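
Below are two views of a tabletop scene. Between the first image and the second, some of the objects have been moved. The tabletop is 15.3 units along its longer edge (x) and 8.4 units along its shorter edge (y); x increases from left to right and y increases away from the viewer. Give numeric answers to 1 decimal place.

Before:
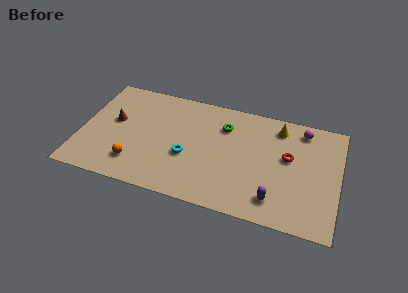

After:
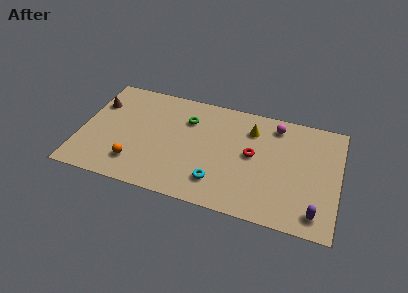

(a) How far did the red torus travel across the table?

2.1

From (12.3, 4.9) to (10.2, 4.5), the red torus covered √(2.1² + 0.4²) ≈ 2.1 units.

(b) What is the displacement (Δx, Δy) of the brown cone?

(-1.1, 1.1)

The brown cone was at about (1.9, 4.8) and moved to about (0.8, 5.9).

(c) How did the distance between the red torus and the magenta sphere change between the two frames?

+0.5

The distance was about 2.4 in the first image and 2.9 in the second, so they moved 0.5 units further apart.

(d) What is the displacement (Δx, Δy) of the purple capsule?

(2.4, -0.3)

The purple capsule was at about (11.7, 1.6) and moved to about (14.1, 1.3).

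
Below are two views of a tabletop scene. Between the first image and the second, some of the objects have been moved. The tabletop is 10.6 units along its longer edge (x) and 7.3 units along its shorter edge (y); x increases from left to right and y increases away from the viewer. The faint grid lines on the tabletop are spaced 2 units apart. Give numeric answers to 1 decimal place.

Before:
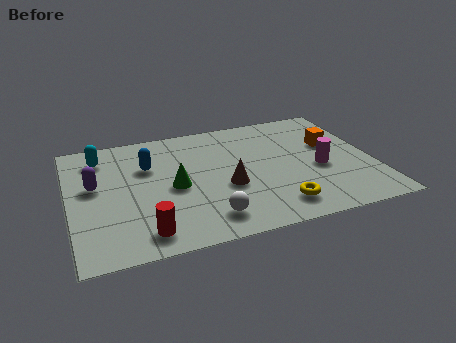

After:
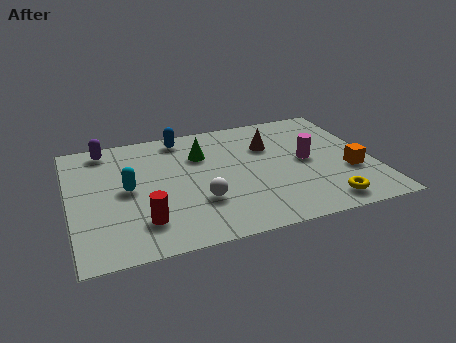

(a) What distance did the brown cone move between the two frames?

2.7

From (5.4, 2.9) to (7.1, 5.0), the brown cone covered √(1.7² + 2.1²) ≈ 2.7 units.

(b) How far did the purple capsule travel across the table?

2.3

The purple capsule was near (0.9, 4.2) before and (1.4, 6.4) after, so it travelled √(0.5² + 2.2²) ≈ 2.3 units.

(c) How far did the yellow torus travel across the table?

1.6

The yellow torus moved from about (7.0, 1.3) to (8.6, 1.0), a distance of √(1.6² + 0.3²) ≈ 1.6.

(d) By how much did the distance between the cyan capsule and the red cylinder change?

-2.9

The distance was about 4.9 in the first image and 2.0 in the second, so they moved 2.9 units closer together.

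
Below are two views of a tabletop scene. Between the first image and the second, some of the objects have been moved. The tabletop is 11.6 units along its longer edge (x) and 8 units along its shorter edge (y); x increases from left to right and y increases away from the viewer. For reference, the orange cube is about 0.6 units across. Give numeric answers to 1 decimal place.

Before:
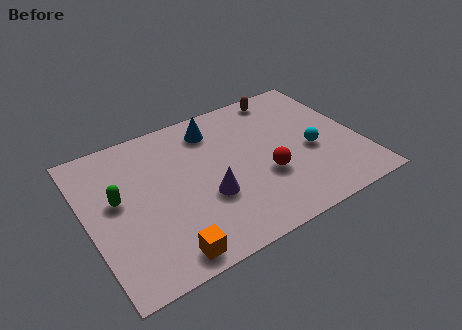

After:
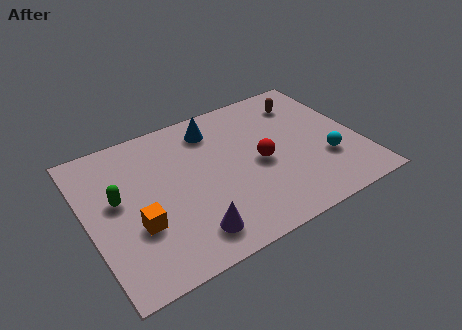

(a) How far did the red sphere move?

0.8

The red sphere moved from about (7.4, 2.9) to (7.3, 3.7), a distance of √(0.1² + 0.8²) ≈ 0.8.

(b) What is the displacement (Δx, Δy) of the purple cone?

(-1.0, -1.5)

The purple cone was at about (4.9, 2.9) and moved to about (3.9, 1.4).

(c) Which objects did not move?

the green capsule and the blue cone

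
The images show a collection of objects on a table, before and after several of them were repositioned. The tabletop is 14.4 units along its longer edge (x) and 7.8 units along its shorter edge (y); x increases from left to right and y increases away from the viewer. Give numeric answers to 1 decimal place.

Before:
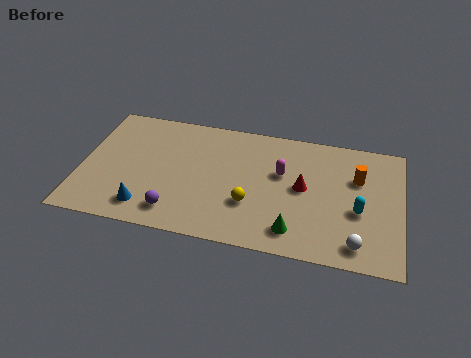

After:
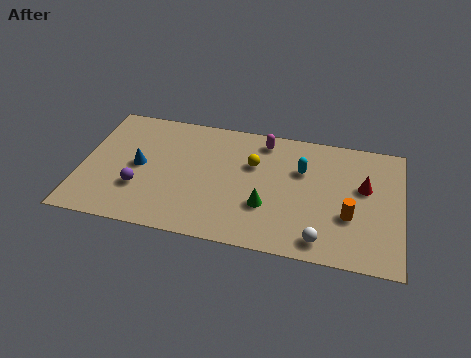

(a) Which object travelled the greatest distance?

the cyan capsule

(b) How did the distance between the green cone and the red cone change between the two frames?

+2.1

They were about 2.7 units apart before and 4.8 after — 2.1 units further apart.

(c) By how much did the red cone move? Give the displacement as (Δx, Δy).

(2.7, 0.6)

The red cone was at about (10.0, 4.1) and moved to about (12.7, 4.7).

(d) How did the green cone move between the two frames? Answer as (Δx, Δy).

(-1.3, 1.2)

From the two frames, the green cone sits at roughly (9.7, 1.4) before and (8.4, 2.6) after.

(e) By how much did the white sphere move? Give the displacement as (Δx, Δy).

(-1.6, -0.1)

The white sphere started near (12.5, 1.2) and ended near (10.9, 1.1).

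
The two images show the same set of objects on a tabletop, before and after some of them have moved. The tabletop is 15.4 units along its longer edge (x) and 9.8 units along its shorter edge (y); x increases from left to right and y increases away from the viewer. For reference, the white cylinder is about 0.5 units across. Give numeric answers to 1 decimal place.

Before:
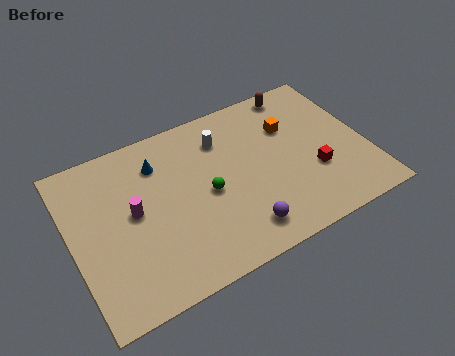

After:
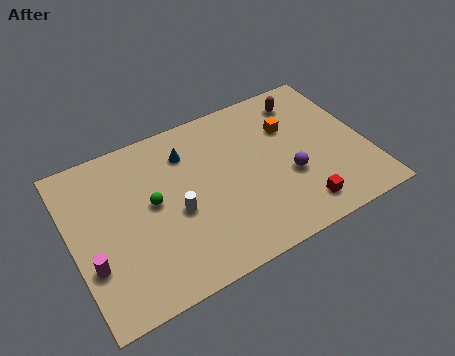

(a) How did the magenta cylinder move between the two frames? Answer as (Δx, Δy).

(-2.4, -2.0)

The magenta cylinder started near (3.2, 5.2) and ended near (0.8, 3.2).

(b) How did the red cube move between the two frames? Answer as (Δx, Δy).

(-1.1, -1.8)

The red cube was at about (12.5, 3.4) and moved to about (11.4, 1.6).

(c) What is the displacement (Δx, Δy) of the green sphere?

(-2.8, 0.7)

From the two frames, the green sphere sits at roughly (7.0, 4.6) before and (4.2, 5.3) after.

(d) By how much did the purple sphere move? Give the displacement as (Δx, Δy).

(2.9, 2.0)

From the two frames, the purple sphere sits at roughly (8.3, 1.7) before and (11.2, 3.7) after.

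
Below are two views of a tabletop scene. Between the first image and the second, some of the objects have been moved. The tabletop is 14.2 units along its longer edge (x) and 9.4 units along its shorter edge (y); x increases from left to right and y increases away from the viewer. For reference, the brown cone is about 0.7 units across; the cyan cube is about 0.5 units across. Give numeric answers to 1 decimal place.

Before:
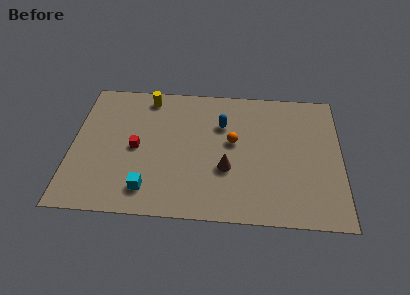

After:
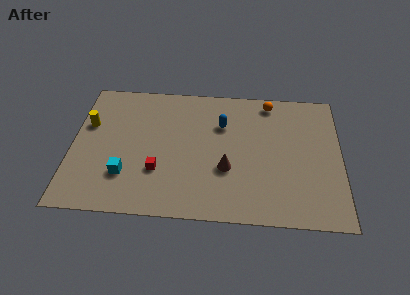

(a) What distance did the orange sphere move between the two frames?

3.6

The orange sphere was near (8.5, 5.3) before and (10.4, 8.3) after, so it travelled √(1.9² + 3.0²) ≈ 3.6 units.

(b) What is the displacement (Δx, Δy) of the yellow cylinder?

(-3.1, -2.2)

From the two frames, the yellow cylinder sits at roughly (3.9, 8.2) before and (0.8, 6.0) after.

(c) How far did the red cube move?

1.9

From (3.4, 4.5) to (4.6, 3.0), the red cube covered √(1.2² + 1.5²) ≈ 1.9 units.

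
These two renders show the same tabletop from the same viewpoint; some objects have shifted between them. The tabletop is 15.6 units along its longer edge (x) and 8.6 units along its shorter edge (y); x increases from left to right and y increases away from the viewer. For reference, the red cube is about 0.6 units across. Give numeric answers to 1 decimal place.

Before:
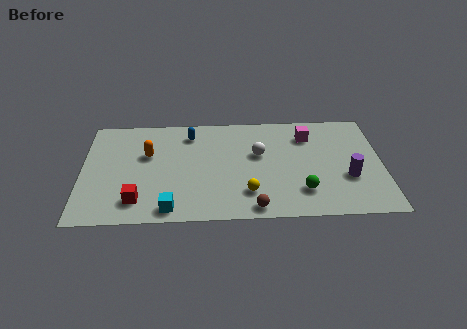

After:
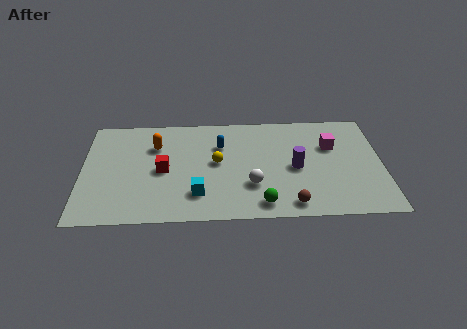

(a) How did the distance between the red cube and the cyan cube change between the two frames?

+0.9

The distance was about 1.8 in the first image and 2.7 in the second, so they moved 0.9 units further apart.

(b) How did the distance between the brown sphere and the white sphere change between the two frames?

-1.7

The distance was about 4.3 in the first image and 2.6 in the second, so they moved 1.7 units closer together.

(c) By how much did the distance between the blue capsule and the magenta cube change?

-0.4

Before: roughly 6.2 units apart; after: 5.8. That's 0.4 units closer together.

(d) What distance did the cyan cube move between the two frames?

1.8

The cyan cube was near (4.6, 1.0) before and (6.0, 2.1) after, so it travelled √(1.4² + 1.1²) ≈ 1.8 units.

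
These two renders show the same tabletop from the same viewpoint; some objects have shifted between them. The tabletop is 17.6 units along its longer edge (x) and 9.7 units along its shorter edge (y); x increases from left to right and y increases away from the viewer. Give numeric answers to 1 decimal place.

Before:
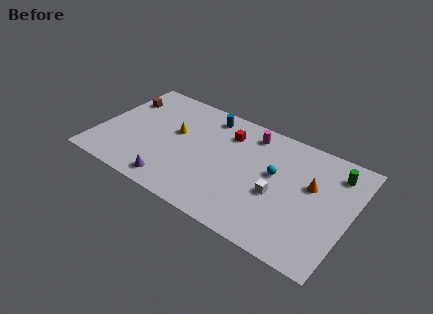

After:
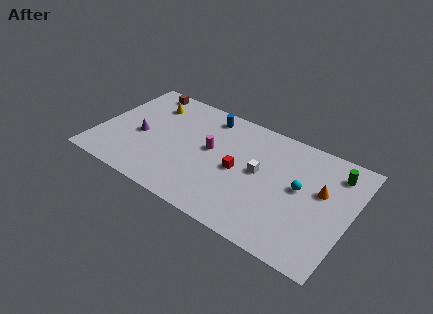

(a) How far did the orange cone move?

0.7

The orange cone moved from about (14.8, 5.9) to (15.5, 5.8), a distance of √(0.7² + 0.1²) ≈ 0.7.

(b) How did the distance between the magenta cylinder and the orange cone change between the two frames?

+2.6

Before: roughly 5.1 units apart; after: 7.7. That's 2.6 units further apart.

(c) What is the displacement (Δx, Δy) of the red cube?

(1.2, -2.8)

The red cube started near (8.7, 7.4) and ended near (9.9, 4.6).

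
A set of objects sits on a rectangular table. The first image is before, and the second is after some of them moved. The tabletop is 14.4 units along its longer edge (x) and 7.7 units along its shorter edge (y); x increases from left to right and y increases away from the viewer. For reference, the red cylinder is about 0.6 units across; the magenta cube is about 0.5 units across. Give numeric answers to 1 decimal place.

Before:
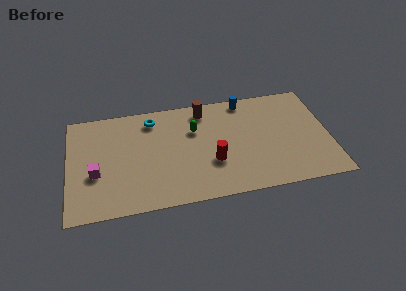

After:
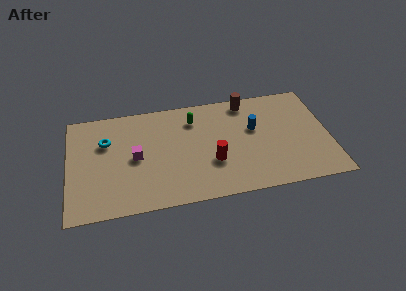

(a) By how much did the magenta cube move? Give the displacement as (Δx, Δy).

(2.2, 0.8)

The magenta cube started near (1.5, 3.0) and ended near (3.7, 3.8).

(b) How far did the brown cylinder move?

2.4

The brown cylinder was near (7.6, 6.6) before and (10.0, 6.8) after, so it travelled √(2.4² + 0.2²) ≈ 2.4 units.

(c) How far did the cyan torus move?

2.9

The cyan torus was near (4.7, 6.4) before and (2.1, 5.2) after, so it travelled √(2.6² + 1.2²) ≈ 2.9 units.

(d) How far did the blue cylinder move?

2.2

The blue cylinder was near (9.9, 6.9) before and (10.3, 4.7) after, so it travelled √(0.4² + 2.2²) ≈ 2.2 units.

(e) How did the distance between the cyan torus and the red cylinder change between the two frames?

+1.4

The distance was about 4.9 in the first image and 6.3 in the second, so they moved 1.4 units further apart.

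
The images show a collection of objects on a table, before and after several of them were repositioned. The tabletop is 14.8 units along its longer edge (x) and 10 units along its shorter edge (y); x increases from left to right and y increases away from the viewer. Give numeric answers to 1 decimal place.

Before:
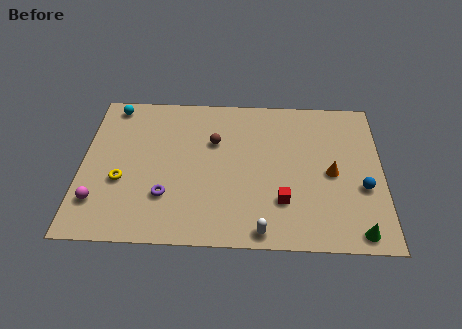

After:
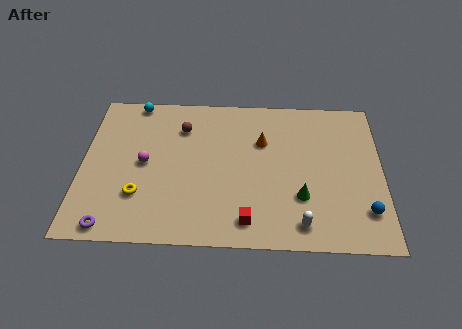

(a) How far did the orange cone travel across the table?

3.9

From (12.3, 4.7) to (8.9, 6.7), the orange cone covered √(3.4² + 2.0²) ≈ 3.9 units.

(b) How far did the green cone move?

3.4

From (13.5, 1.0) to (10.8, 3.1), the green cone covered √(2.7² + 2.1²) ≈ 3.4 units.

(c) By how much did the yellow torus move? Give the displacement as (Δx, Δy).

(0.9, -0.9)

The yellow torus started near (2.0, 3.8) and ended near (2.9, 2.9).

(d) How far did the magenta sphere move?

3.4

The magenta sphere was near (0.9, 2.4) before and (3.1, 5.0) after, so it travelled √(2.2² + 2.6²) ≈ 3.4 units.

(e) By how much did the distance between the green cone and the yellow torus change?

-3.9

The distance was about 11.8 in the first image and 7.9 in the second, so they moved 3.9 units closer together.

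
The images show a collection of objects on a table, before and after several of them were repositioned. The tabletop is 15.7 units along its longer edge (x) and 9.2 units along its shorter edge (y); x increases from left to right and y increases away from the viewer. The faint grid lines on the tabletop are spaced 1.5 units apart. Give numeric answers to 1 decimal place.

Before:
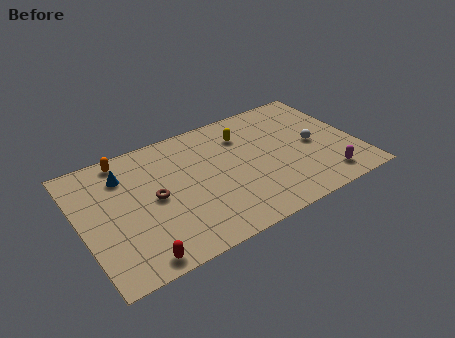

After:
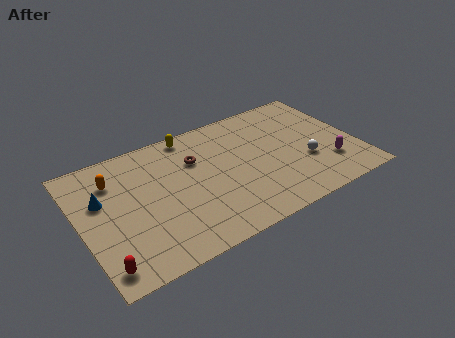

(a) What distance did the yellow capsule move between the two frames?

3.2

The yellow capsule was near (9.6, 6.9) before and (6.7, 8.3) after, so it travelled √(2.9² + 1.4²) ≈ 3.2 units.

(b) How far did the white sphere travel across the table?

1.3

The white sphere was near (13.3, 4.4) before and (12.7, 3.3) after, so it travelled √(0.6² + 1.1²) ≈ 1.3 units.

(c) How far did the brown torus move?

3.1

The brown torus moved from about (4.1, 4.6) to (6.7, 6.3), a distance of √(2.6² + 1.7²) ≈ 3.1.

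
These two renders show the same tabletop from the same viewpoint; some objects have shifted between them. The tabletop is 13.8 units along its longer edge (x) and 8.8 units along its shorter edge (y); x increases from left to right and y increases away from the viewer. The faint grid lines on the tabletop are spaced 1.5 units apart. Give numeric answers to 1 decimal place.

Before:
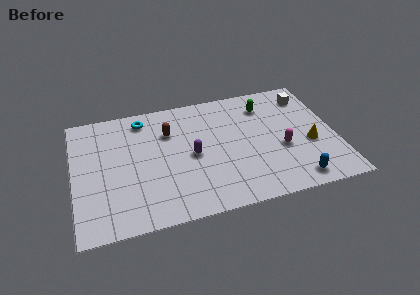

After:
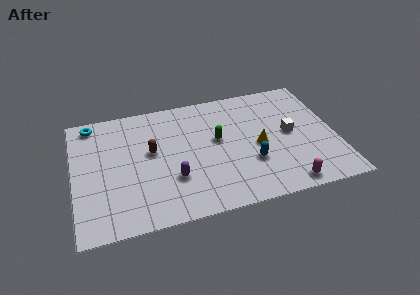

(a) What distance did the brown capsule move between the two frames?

1.6

The brown capsule was near (5.1, 6.2) before and (4.1, 5.0) after, so it travelled √(1.0² + 1.2²) ≈ 1.6 units.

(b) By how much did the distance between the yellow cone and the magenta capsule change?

+1.8

They were about 1.5 units apart before and 3.3 after — 1.8 units further apart.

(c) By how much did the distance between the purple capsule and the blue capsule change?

-2.0

Before: roughly 6.1 units apart; after: 4.1. That's 2.0 units closer together.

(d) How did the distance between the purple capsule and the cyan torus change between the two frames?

+2.3

They were about 4.1 units apart before and 6.4 after — 2.3 units further apart.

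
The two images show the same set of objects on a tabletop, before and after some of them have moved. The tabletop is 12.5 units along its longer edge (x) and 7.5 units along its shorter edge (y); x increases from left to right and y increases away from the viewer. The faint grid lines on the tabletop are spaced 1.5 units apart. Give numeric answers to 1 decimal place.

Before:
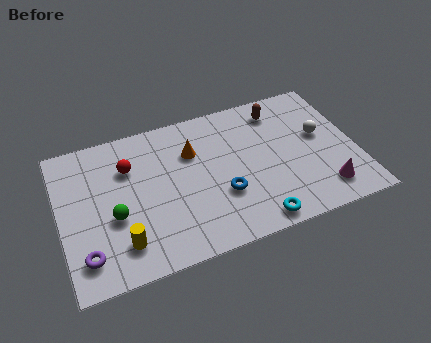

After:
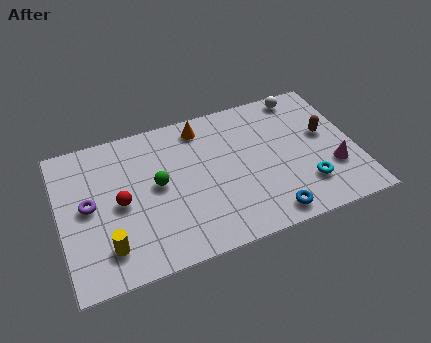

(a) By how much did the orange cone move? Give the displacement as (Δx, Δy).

(0.5, 1.2)

The orange cone was at about (5.7, 5.2) and moved to about (6.2, 6.4).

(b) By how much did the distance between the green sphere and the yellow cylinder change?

+1.9

They were about 1.4 units apart before and 3.3 after — 1.9 units further apart.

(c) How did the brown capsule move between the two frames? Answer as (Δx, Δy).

(1.8, -1.9)

The brown capsule started near (9.5, 6.2) and ended near (11.3, 4.3).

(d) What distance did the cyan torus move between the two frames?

2.5

The cyan torus moved from about (7.9, 0.8) to (10.2, 1.9), a distance of √(2.3² + 1.1²) ≈ 2.5.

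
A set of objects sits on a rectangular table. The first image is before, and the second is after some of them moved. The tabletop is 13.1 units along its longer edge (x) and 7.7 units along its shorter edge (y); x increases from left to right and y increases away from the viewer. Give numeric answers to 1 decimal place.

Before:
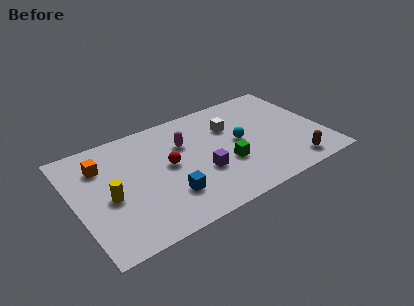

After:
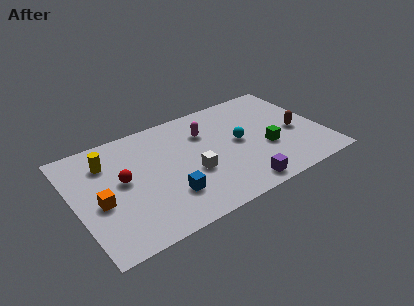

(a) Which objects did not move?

the cyan sphere and the blue cube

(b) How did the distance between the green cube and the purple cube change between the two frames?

+1.4

The distance was about 1.3 in the first image and 2.7 in the second, so they moved 1.4 units further apart.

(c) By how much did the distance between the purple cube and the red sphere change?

+4.5

Before: roughly 2.1 units apart; after: 6.6. That's 4.5 units further apart.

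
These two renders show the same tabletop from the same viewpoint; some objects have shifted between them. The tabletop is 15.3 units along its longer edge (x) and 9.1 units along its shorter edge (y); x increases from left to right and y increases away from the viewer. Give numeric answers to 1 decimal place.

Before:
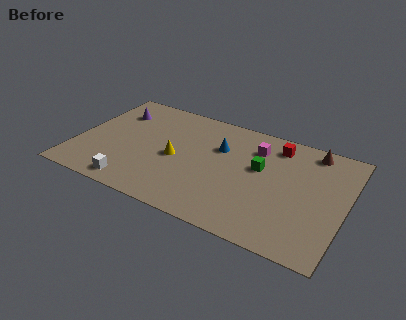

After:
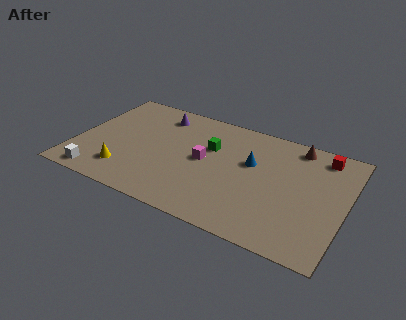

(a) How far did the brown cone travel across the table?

0.9

The brown cone moved from about (13.1, 8.0) to (12.2, 8.0), a distance of √(0.9² + 0.0²) ≈ 0.9.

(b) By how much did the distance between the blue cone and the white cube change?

+2.8

Before: roughly 6.6 units apart; after: 9.4. That's 2.8 units further apart.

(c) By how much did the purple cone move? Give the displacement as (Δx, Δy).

(2.5, 0.7)

The purple cone started near (1.8, 6.8) and ended near (4.3, 7.5).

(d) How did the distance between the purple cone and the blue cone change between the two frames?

-0.3

Before: roughly 6.2 units apart; after: 5.9. That's 0.3 units closer together.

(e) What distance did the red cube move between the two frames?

2.6

The red cube was near (11.1, 7.6) before and (13.7, 7.8) after, so it travelled √(2.6² + 0.2²) ≈ 2.6 units.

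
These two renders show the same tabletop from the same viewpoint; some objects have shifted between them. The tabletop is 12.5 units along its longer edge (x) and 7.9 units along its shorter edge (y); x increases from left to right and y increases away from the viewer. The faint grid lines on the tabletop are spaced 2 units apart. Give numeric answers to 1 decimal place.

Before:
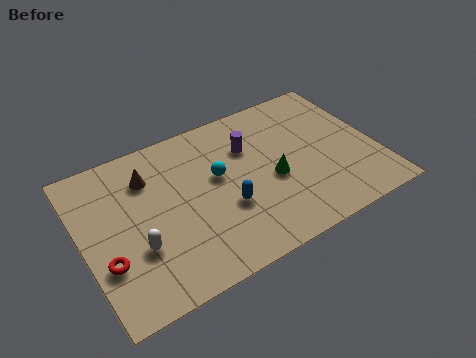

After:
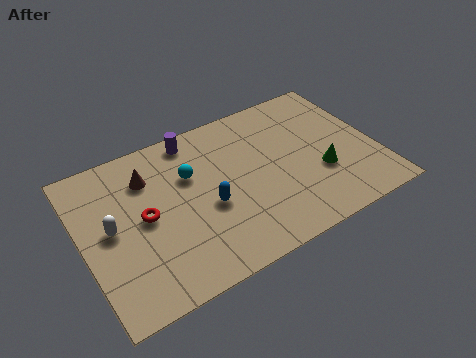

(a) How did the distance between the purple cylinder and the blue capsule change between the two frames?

+0.7

Before: roughly 3.0 units apart; after: 3.7. That's 0.7 units further apart.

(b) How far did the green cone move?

2.1

The green cone moved from about (8.0, 3.4) to (10.0, 2.8), a distance of √(2.0² + 0.6²) ≈ 2.1.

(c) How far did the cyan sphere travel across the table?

1.3

The cyan sphere was near (5.8, 4.6) before and (4.7, 5.2) after, so it travelled √(1.1² + 0.6²) ≈ 1.3 units.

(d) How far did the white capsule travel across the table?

1.7

From (2.1, 2.7) to (1.2, 4.1), the white capsule covered √(0.9² + 1.4²) ≈ 1.7 units.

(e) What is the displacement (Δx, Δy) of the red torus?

(1.8, 1.4)

From the two frames, the red torus sits at roughly (0.8, 2.6) before and (2.6, 4.0) after.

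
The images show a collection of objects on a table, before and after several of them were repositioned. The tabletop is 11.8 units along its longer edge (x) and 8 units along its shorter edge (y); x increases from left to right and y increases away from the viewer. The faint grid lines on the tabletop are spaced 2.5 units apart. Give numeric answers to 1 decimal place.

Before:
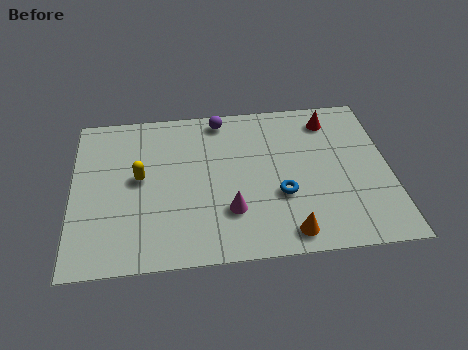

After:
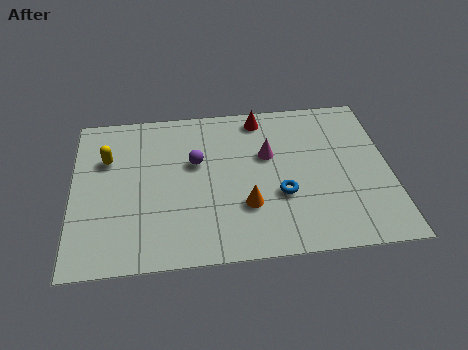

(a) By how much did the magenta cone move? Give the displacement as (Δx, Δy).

(1.5, 2.7)

The magenta cone was at about (5.8, 2.3) and moved to about (7.3, 5.0).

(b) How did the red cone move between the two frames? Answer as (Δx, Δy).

(-2.6, 0.4)

From the two frames, the red cone sits at roughly (9.7, 6.6) before and (7.1, 7.0) after.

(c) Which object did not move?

the blue torus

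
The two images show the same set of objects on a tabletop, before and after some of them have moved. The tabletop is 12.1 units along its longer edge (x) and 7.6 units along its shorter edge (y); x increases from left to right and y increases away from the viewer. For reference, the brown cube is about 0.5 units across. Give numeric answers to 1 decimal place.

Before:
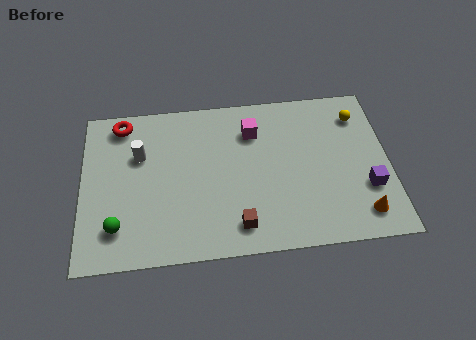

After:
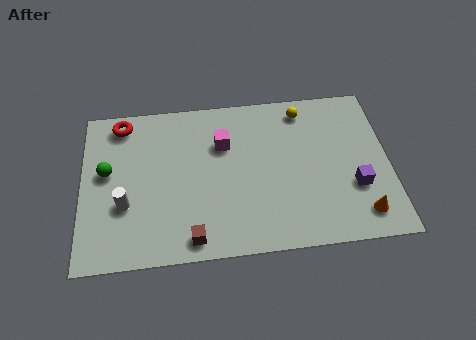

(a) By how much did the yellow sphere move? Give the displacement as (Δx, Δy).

(-2.2, 0.5)

The yellow sphere was at about (11.0, 6.0) and moved to about (8.8, 6.5).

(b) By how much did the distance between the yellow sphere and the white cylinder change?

-0.7

Before: roughly 8.8 units apart; after: 8.1. That's 0.7 units closer together.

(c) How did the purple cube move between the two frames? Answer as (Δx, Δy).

(-0.5, 0.1)

The purple cube started near (11.2, 2.5) and ended near (10.7, 2.6).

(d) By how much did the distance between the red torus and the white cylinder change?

+2.2

The distance was about 1.7 in the first image and 3.9 in the second, so they moved 2.2 units further apart.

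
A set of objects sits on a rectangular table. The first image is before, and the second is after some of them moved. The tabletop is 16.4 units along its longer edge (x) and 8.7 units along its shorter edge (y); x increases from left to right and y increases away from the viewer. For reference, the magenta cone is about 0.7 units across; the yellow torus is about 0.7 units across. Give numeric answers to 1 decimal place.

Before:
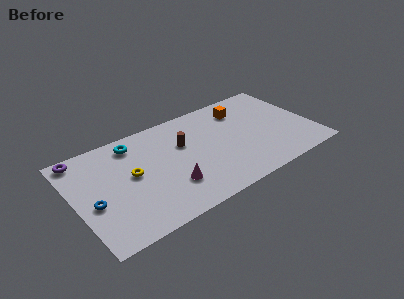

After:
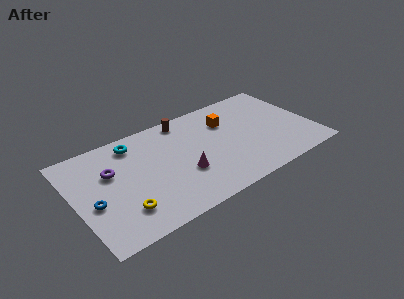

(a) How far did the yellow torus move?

2.8

The yellow torus was near (3.9, 4.7) before and (2.9, 2.1) after, so it travelled √(1.0² + 2.6²) ≈ 2.8 units.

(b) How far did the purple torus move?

2.8

From (0.9, 7.8) to (2.6, 5.6), the purple torus covered √(1.7² + 2.2²) ≈ 2.8 units.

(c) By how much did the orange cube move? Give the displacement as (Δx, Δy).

(-1.2, -0.6)

The orange cube started near (12.0, 6.8) and ended near (10.8, 6.2).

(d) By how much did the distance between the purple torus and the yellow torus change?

-0.8

The distance was about 4.3 in the first image and 3.5 in the second, so they moved 0.8 units closer together.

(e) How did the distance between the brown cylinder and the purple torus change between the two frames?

-1.3

They were about 7.1 units apart before and 5.8 after — 1.3 units closer together.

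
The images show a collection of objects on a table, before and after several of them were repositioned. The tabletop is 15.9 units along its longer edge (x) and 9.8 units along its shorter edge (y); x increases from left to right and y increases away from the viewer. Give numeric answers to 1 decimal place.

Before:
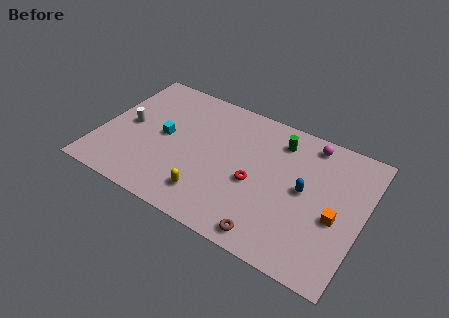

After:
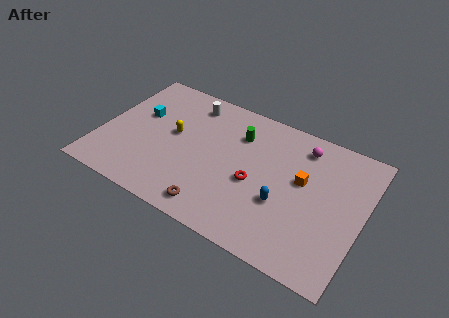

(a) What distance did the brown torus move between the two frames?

3.4

The brown torus moved from about (10.9, 1.1) to (7.5, 1.3), a distance of √(3.4² + 0.2²) ≈ 3.4.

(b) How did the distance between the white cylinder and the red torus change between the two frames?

-1.8

Before: roughly 7.9 units apart; after: 6.1. That's 1.8 units closer together.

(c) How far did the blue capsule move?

1.9

The blue capsule moved from about (12.4, 5.1) to (11.3, 3.6), a distance of √(1.1² + 1.5²) ≈ 1.9.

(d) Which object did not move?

the red torus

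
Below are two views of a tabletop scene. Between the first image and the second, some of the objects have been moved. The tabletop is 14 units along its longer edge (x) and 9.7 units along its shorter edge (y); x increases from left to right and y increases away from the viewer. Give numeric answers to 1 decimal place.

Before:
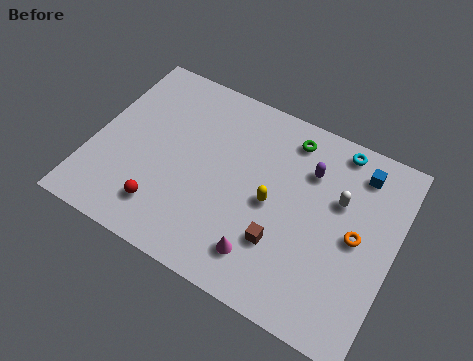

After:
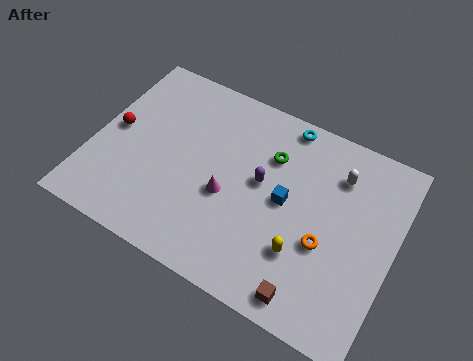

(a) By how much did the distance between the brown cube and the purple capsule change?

+1.0

They were about 4.2 units apart before and 5.2 after — 1.0 units further apart.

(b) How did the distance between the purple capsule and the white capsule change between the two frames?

+2.2

They were about 1.7 units apart before and 3.9 after — 2.2 units further apart.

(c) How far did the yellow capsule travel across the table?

2.4

The yellow capsule moved from about (8.4, 4.6) to (10.1, 2.9), a distance of √(1.7² + 1.7²) ≈ 2.4.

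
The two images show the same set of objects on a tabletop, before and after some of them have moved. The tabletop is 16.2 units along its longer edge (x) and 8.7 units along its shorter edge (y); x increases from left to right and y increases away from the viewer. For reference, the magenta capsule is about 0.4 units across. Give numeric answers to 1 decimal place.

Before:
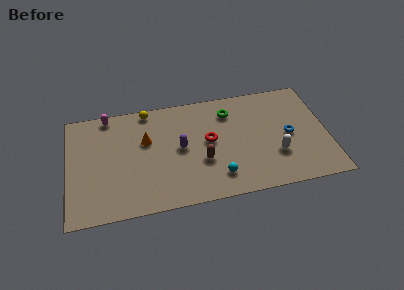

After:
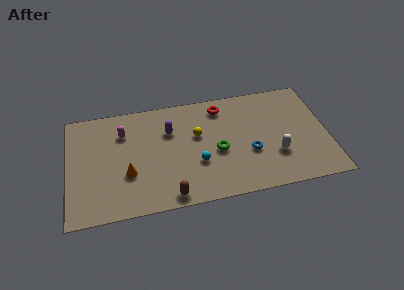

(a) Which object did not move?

the white capsule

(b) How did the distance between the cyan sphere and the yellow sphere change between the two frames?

-5.1

They were about 7.3 units apart before and 2.2 after — 5.1 units closer together.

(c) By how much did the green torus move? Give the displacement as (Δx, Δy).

(-0.9, -3.0)

The green torus started near (10.2, 6.8) and ended near (9.3, 3.8).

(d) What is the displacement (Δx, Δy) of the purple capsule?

(-0.6, 1.5)

From the two frames, the purple capsule sits at roughly (7.0, 4.5) before and (6.4, 6.0) after.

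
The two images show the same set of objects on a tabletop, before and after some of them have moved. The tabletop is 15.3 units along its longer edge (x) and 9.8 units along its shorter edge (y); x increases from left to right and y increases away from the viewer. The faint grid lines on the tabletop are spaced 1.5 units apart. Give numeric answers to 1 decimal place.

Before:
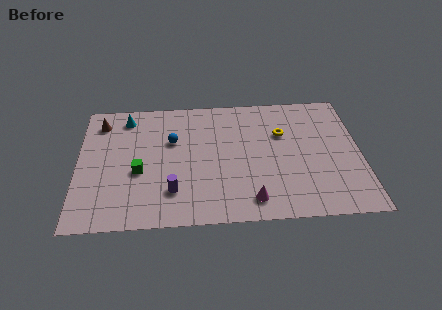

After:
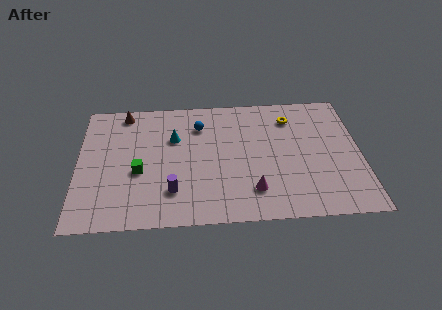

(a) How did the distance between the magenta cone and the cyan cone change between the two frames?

-3.5

Before: roughly 9.5 units apart; after: 6.0. That's 3.5 units closer together.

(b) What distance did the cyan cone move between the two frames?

3.2

From (2.6, 8.3) to (5.2, 6.5), the cyan cone covered √(2.6² + 1.8²) ≈ 3.2 units.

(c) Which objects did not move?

the green cube and the purple cylinder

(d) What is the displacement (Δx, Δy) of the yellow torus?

(0.5, 1.2)

From the two frames, the yellow torus sits at roughly (11.1, 6.5) before and (11.6, 7.7) after.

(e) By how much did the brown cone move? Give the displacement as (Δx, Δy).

(1.3, 0.7)

The brown cone was at about (1.2, 8.0) and moved to about (2.5, 8.7).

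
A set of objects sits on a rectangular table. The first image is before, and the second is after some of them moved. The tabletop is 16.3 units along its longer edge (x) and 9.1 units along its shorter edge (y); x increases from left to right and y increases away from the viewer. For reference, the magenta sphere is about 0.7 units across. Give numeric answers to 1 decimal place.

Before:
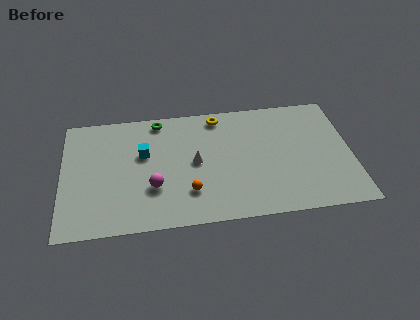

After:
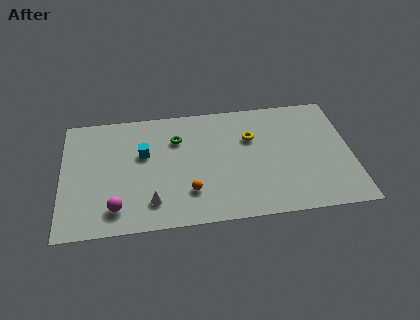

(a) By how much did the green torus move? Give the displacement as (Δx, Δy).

(1.0, -1.6)

The green torus started near (5.5, 8.1) and ended near (6.5, 6.5).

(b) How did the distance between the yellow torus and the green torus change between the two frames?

+0.8

Before: roughly 3.4 units apart; after: 4.2. That's 0.8 units further apart.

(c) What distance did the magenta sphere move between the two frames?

2.5

From (5.1, 3.0) to (3.0, 1.7), the magenta sphere covered √(2.1² + 1.3²) ≈ 2.5 units.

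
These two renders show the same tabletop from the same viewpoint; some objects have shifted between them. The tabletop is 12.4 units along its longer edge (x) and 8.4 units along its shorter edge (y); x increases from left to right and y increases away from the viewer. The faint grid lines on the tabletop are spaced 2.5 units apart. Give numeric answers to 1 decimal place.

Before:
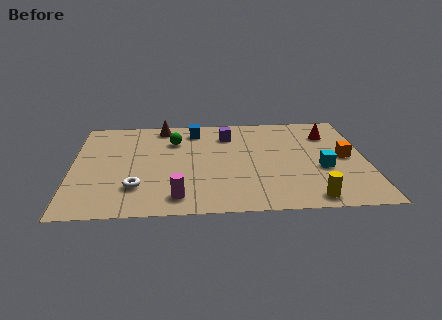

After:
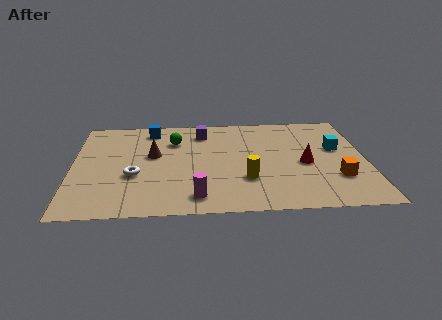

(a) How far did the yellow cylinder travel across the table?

3.1

The yellow cylinder moved from about (9.9, 0.9) to (7.3, 2.6), a distance of √(2.6² + 1.7²) ≈ 3.1.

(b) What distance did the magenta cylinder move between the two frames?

0.8

From (4.4, 1.3) to (5.2, 1.3), the magenta cylinder covered √(0.8² + 0.0²) ≈ 0.8 units.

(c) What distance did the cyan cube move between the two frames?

1.8

The cyan cube was near (10.5, 3.3) before and (11.2, 5.0) after, so it travelled √(0.7² + 1.7²) ≈ 1.8 units.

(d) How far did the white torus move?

1.0

From (2.7, 2.2) to (2.6, 3.2), the white torus covered √(0.1² + 1.0²) ≈ 1.0 units.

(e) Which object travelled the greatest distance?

the yellow cylinder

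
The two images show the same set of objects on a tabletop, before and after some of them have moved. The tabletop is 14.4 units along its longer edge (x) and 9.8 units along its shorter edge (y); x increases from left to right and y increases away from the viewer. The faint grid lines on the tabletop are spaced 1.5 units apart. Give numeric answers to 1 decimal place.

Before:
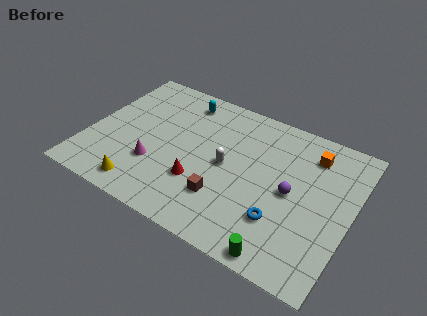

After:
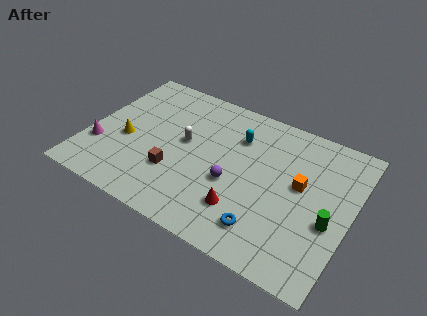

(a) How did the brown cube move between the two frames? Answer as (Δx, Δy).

(-2.8, 0.4)

From the two frames, the brown cube sits at roughly (7.8, 2.7) before and (5.0, 3.1) after.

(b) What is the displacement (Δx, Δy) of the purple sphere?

(-3.1, -0.9)

The purple sphere was at about (11.2, 4.8) and moved to about (8.1, 3.9).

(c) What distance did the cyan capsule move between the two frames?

3.5

The cyan capsule moved from about (4.6, 8.3) to (7.9, 7.1), a distance of √(3.3² + 1.2²) ≈ 3.5.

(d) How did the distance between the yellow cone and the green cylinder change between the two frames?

+3.5

The distance was about 7.8 in the first image and 11.3 in the second, so they moved 3.5 units further apart.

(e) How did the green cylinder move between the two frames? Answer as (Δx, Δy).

(2.1, 3.1)

The green cylinder was at about (11.3, 0.8) and moved to about (13.4, 3.9).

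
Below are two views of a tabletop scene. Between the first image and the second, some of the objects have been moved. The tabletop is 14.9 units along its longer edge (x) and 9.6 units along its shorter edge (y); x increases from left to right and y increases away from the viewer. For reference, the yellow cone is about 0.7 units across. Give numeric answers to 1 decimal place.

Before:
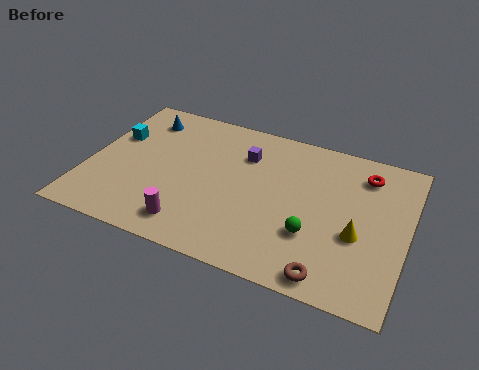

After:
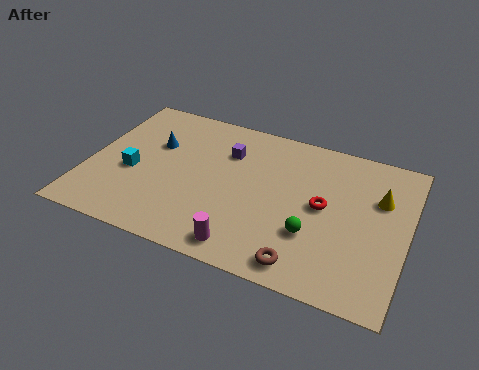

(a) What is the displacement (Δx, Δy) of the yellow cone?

(0.8, 2.6)

The yellow cone was at about (12.7, 3.8) and moved to about (13.5, 6.4).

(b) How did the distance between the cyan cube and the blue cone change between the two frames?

+0.3

The distance was about 2.0 in the first image and 2.3 in the second, so they moved 0.3 units further apart.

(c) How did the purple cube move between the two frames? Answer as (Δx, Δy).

(-0.8, -0.1)

The purple cube was at about (7.1, 7.0) and moved to about (6.3, 6.9).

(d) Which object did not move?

the green sphere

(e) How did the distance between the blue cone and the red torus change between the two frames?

-2.4

They were about 10.6 units apart before and 8.2 after — 2.4 units closer together.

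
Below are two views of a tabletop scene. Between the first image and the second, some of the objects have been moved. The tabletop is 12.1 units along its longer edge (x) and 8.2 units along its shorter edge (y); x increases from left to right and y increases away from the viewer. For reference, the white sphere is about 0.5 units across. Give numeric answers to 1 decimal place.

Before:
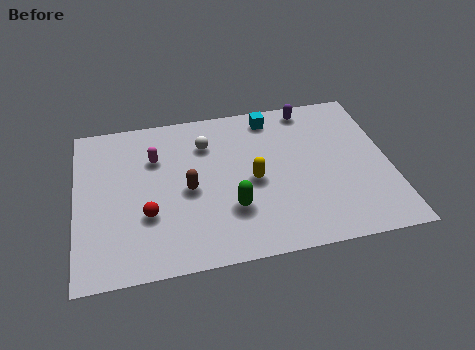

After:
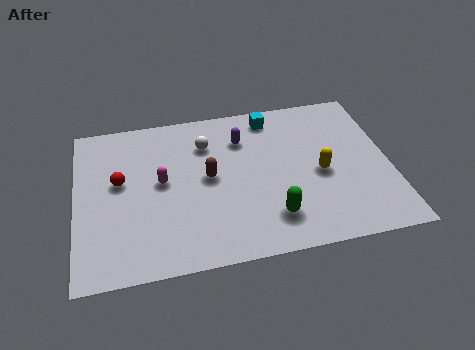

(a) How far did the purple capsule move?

3.0

The purple capsule moved from about (9.2, 7.3) to (6.5, 6.1), a distance of √(2.7² + 1.2²) ≈ 3.0.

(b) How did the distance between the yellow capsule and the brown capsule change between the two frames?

+1.8

Before: roughly 2.5 units apart; after: 4.3. That's 1.8 units further apart.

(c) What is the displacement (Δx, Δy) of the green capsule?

(1.5, -0.7)

The green capsule was at about (5.9, 2.5) and moved to about (7.4, 1.8).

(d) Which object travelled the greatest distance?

the purple capsule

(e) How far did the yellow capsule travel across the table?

2.6

The yellow capsule was near (6.8, 3.8) before and (9.4, 3.7) after, so it travelled √(2.6² + 0.1²) ≈ 2.6 units.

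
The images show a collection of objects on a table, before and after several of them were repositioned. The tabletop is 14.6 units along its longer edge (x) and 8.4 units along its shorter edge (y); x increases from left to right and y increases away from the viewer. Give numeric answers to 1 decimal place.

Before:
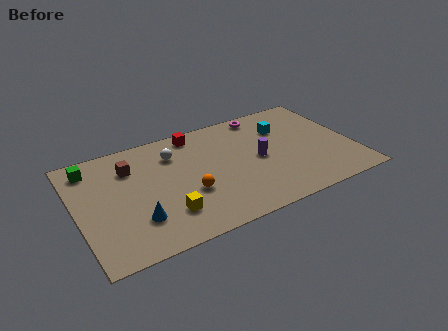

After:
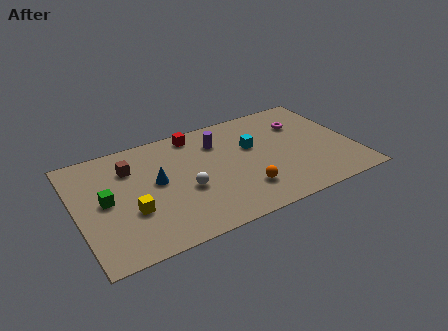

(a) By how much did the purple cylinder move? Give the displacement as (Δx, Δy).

(-1.9, 2.2)

The purple cylinder was at about (9.6, 4.1) and moved to about (7.7, 6.3).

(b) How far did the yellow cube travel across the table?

1.9

From (4.4, 2.1) to (2.7, 3.0), the yellow cube covered √(1.7² + 0.9²) ≈ 1.9 units.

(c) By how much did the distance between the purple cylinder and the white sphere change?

-1.2

Before: roughly 4.8 units apart; after: 3.6. That's 1.2 units closer together.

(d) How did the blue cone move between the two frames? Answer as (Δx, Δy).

(1.3, 2.3)

From the two frames, the blue cone sits at roughly (2.9, 2.3) before and (4.2, 4.6) after.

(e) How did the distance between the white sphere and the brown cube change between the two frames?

+1.5

The distance was about 2.3 in the first image and 3.8 in the second, so they moved 1.5 units further apart.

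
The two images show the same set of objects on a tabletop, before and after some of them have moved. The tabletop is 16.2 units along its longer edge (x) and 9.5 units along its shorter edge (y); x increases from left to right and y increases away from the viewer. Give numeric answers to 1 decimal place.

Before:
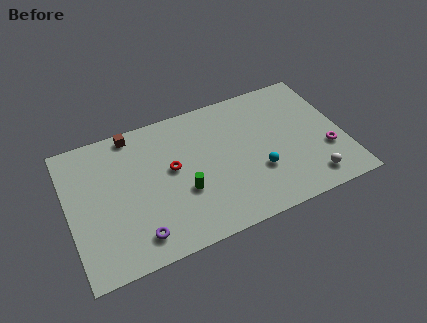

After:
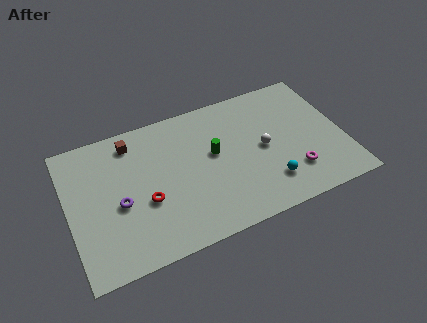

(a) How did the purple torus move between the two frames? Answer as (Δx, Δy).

(-0.8, 2.5)

The purple torus was at about (3.7, 1.6) and moved to about (2.9, 4.1).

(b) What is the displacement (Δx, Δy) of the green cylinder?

(2.0, 1.9)

From the two frames, the green cylinder sits at roughly (6.6, 3.5) before and (8.6, 5.4) after.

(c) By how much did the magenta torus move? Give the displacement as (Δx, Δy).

(-2.1, -0.8)

From the two frames, the magenta torus sits at roughly (15.1, 3.2) before and (13.0, 2.4) after.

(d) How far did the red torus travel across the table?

2.3

The red torus moved from about (6.1, 5.3) to (4.4, 3.7), a distance of √(1.7² + 1.6²) ≈ 2.3.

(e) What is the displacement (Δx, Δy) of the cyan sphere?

(0.5, -1.0)

From the two frames, the cyan sphere sits at roughly (11.0, 3.2) before and (11.5, 2.2) after.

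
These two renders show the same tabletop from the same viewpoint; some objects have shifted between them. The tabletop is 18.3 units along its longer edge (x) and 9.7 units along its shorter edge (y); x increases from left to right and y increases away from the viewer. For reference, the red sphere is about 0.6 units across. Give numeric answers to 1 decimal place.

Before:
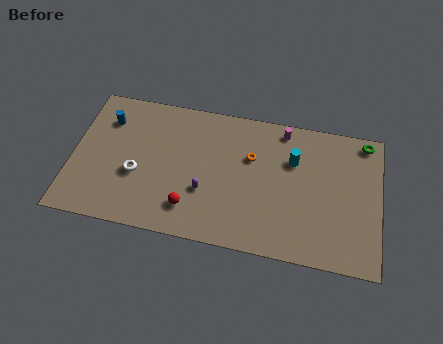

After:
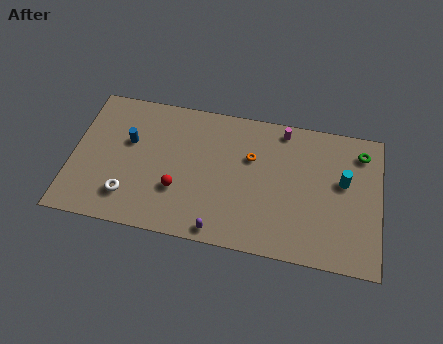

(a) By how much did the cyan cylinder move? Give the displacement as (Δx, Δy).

(3.0, -0.9)

From the two frames, the cyan cylinder sits at roughly (13.1, 6.6) before and (16.1, 5.7) after.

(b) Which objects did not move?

the orange torus and the magenta cylinder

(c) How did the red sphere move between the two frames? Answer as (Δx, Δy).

(-0.8, 1.1)

The red sphere started near (7.2, 2.1) and ended near (6.4, 3.2).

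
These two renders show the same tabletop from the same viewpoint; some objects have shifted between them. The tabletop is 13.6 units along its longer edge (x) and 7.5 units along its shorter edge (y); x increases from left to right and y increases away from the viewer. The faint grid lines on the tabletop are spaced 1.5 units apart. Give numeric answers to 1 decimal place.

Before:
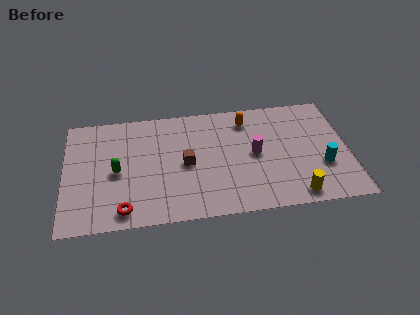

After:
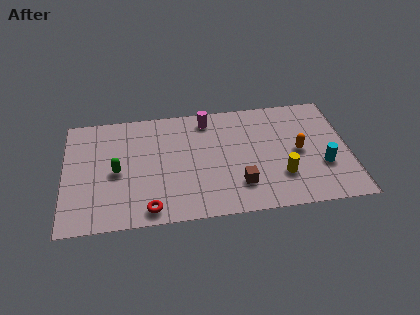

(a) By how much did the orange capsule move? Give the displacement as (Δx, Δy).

(2.4, -2.4)

The orange capsule started near (8.8, 6.1) and ended near (11.2, 3.7).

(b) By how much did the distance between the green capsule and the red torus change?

+0.5

They were about 2.5 units apart before and 3.0 after — 0.5 units further apart.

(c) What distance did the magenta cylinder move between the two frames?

3.4

The magenta cylinder was near (9.1, 3.8) before and (6.9, 6.4) after, so it travelled √(2.2² + 2.6²) ≈ 3.4 units.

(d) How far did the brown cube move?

3.0

The brown cube was near (5.8, 3.6) before and (8.3, 1.9) after, so it travelled √(2.5² + 1.7²) ≈ 3.0 units.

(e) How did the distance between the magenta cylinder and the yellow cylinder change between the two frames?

+2.0

They were about 3.4 units apart before and 5.4 after — 2.0 units further apart.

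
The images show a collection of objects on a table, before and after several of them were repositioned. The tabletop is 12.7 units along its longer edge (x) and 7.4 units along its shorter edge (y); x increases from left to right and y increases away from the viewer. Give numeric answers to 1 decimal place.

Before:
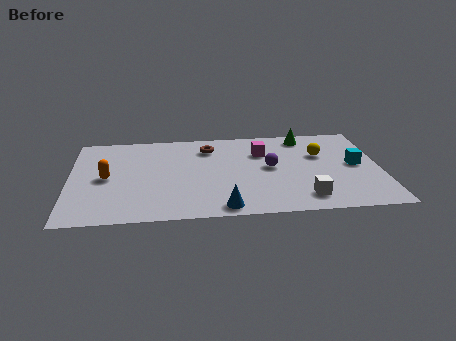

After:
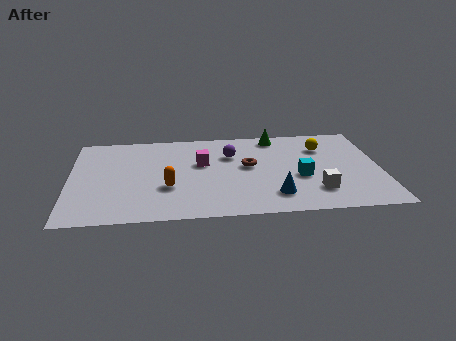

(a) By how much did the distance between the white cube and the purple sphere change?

+1.8

The distance was about 2.9 in the first image and 4.7 in the second, so they moved 1.8 units further apart.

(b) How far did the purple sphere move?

2.0

From (8.2, 3.9) to (6.6, 5.1), the purple sphere covered √(1.6² + 1.2²) ≈ 2.0 units.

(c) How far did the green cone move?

1.2

From (9.7, 6.4) to (8.5, 6.5), the green cone covered √(1.2² + 0.1²) ≈ 1.2 units.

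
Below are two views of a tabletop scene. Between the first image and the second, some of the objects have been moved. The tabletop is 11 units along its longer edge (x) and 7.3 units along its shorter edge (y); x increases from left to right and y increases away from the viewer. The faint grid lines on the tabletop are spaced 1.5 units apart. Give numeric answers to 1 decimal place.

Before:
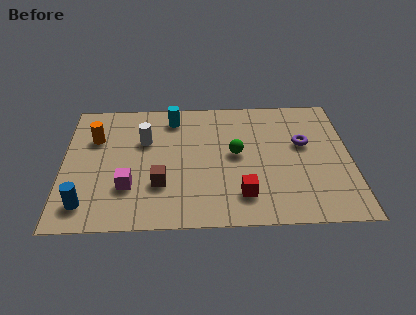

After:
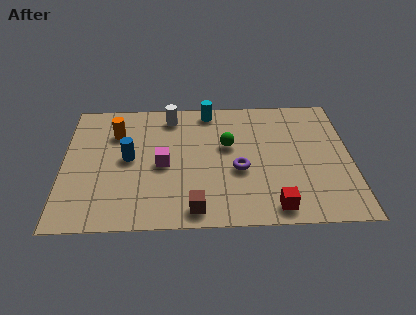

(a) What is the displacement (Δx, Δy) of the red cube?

(1.2, -0.7)

From the two frames, the red cube sits at roughly (6.8, 1.6) before and (8.0, 0.9) after.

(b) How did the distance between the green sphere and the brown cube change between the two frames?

+0.4

Before: roughly 3.3 units apart; after: 3.7. That's 0.4 units further apart.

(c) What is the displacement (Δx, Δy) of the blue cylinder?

(1.6, 2.5)

The blue cylinder was at about (0.9, 1.3) and moved to about (2.5, 3.8).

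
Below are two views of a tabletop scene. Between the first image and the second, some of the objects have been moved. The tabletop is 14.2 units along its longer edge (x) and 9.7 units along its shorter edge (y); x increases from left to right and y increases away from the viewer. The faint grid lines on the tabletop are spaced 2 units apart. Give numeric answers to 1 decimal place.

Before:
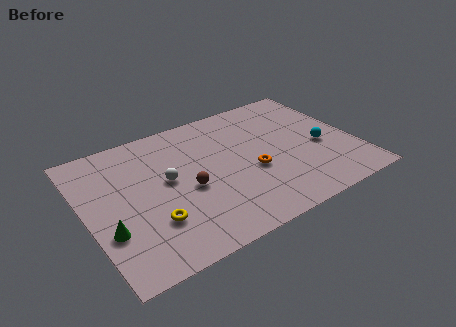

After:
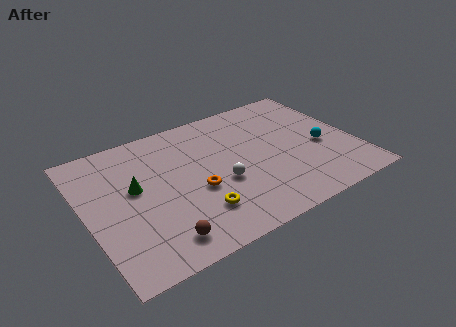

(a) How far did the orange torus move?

3.0

From (8.6, 3.9) to (5.6, 3.9), the orange torus covered √(3.0² + 0.0²) ≈ 3.0 units.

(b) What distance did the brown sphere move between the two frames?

3.3

From (5.2, 4.2) to (3.3, 1.5), the brown sphere covered √(1.9² + 2.7²) ≈ 3.3 units.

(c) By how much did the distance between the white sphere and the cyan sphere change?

-2.7

They were about 8.2 units apart before and 5.5 after — 2.7 units closer together.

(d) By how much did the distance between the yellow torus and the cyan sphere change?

-2.2

The distance was about 9.4 in the first image and 7.2 in the second, so they moved 2.2 units closer together.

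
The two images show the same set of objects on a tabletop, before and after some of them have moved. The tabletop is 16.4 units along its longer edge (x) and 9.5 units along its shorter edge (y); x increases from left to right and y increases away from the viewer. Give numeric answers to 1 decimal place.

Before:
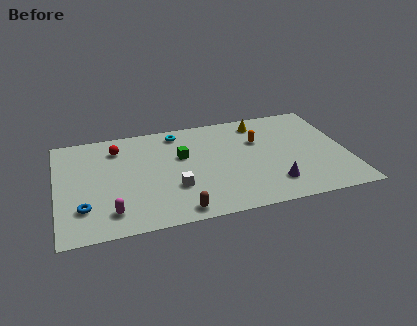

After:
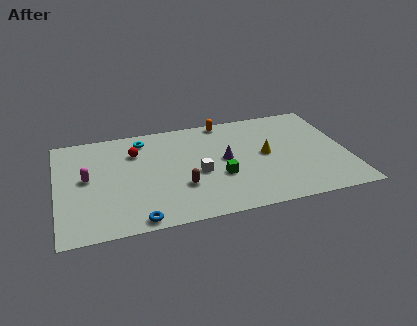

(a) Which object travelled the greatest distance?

the purple cone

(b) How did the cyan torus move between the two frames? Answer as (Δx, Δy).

(-2.0, -0.2)

The cyan torus started near (7.0, 8.2) and ended near (5.0, 8.0).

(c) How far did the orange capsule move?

3.0

The orange capsule was near (11.5, 6.3) before and (9.7, 8.7) after, so it travelled √(1.8² + 2.4²) ≈ 3.0 units.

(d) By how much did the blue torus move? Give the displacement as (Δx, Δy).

(2.9, -1.7)

From the two frames, the blue torus sits at roughly (1.4, 2.5) before and (4.3, 0.8) after.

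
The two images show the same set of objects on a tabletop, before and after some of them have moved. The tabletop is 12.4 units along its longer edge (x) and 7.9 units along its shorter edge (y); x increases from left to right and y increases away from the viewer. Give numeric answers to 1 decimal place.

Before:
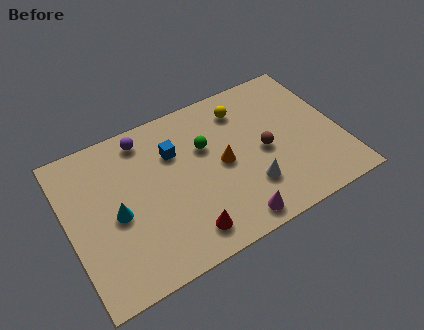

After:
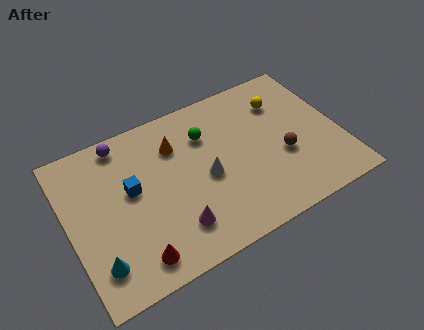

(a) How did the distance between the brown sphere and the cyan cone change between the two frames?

+2.0

They were about 6.8 units apart before and 8.8 after — 2.0 units further apart.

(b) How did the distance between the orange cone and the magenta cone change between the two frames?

+1.0

The distance was about 3.0 in the first image and 4.0 in the second, so they moved 1.0 units further apart.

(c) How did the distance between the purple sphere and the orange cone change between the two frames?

-1.7

Before: roughly 4.3 units apart; after: 2.6. That's 1.7 units closer together.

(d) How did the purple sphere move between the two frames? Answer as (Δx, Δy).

(-1.0, 0.2)

The purple sphere was at about (3.8, 6.8) and moved to about (2.8, 7.0).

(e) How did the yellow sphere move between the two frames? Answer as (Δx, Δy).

(1.8, -0.4)

The yellow sphere started near (8.3, 6.3) and ended near (10.1, 5.9).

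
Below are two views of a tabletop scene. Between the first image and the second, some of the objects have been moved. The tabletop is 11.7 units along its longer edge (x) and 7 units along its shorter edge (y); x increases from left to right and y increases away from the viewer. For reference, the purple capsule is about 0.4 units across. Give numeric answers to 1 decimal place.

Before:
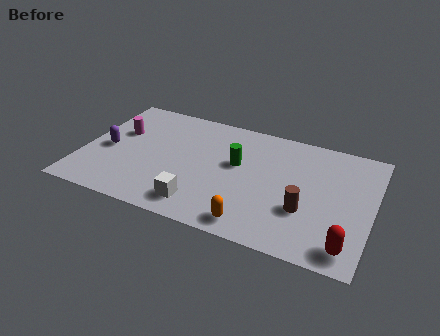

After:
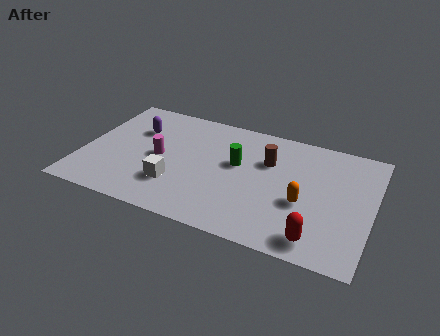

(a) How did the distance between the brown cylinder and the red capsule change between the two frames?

+2.1

Before: roughly 2.3 units apart; after: 4.4. That's 2.1 units further apart.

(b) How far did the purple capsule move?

1.9

From (1.0, 3.2) to (2.0, 4.8), the purple capsule covered √(1.0² + 1.6²) ≈ 1.9 units.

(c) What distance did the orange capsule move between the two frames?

2.6

The orange capsule was near (7.2, 0.9) before and (9.0, 2.8) after, so it travelled √(1.8² + 1.9²) ≈ 2.6 units.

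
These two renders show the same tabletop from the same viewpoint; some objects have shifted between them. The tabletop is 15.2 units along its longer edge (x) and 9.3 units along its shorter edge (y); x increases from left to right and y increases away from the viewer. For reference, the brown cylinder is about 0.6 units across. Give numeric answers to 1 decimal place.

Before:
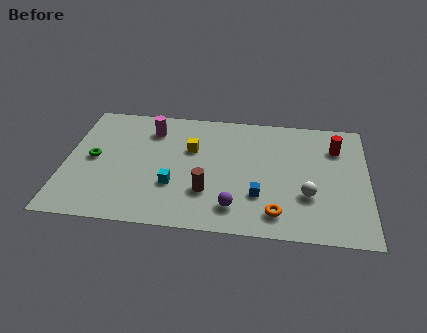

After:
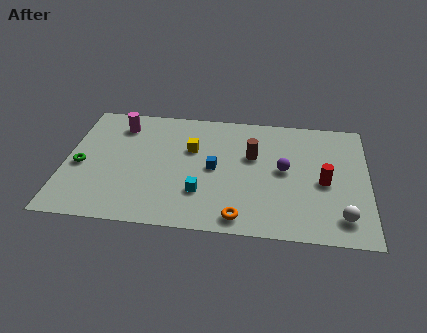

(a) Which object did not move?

the yellow cube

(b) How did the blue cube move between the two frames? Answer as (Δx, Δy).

(-2.3, 1.8)

From the two frames, the blue cube sits at roughly (9.8, 2.8) before and (7.5, 4.6) after.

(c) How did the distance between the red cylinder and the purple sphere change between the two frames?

-5.0

The distance was about 7.1 in the first image and 2.1 in the second, so they moved 5.0 units closer together.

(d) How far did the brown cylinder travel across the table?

3.7

The brown cylinder moved from about (7.2, 2.8) to (9.4, 5.8), a distance of √(2.2² + 3.0²) ≈ 3.7.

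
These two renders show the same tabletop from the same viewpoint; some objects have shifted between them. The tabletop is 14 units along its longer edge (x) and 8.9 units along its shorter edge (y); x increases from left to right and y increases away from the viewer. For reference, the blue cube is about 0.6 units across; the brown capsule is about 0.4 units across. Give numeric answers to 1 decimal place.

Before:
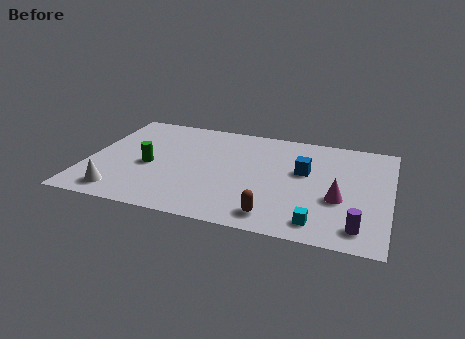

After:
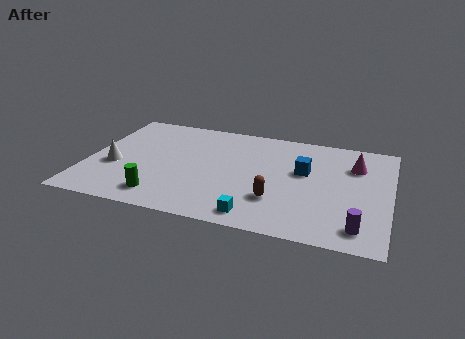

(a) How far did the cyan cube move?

2.8

The cyan cube was near (10.9, 1.3) before and (8.1, 1.1) after, so it travelled √(2.8² + 0.2²) ≈ 2.8 units.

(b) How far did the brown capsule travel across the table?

1.3

The brown capsule moved from about (8.9, 1.3) to (8.9, 2.6), a distance of √(0.0² + 1.3²) ≈ 1.3.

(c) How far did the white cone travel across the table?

2.3

From (1.8, 1.3) to (1.3, 3.5), the white cone covered √(0.5² + 2.2²) ≈ 2.3 units.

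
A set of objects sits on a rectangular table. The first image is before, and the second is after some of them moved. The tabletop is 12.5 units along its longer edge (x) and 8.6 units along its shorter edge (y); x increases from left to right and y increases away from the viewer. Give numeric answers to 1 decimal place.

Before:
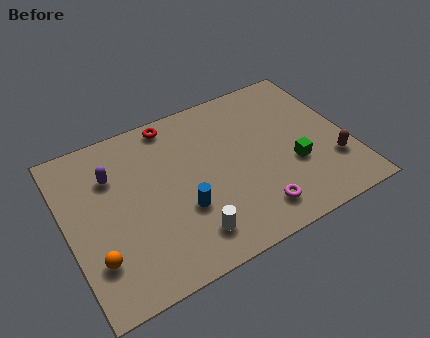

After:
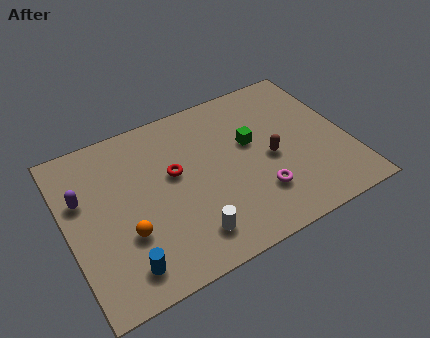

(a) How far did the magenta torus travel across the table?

0.9

From (7.9, 1.5) to (8.2, 2.3), the magenta torus covered √(0.3² + 0.8²) ≈ 0.9 units.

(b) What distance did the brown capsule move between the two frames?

3.0

The brown capsule moved from about (11.6, 2.5) to (9.0, 3.9), a distance of √(2.6² + 1.4²) ≈ 3.0.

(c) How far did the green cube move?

2.6

The green cube moved from about (9.9, 3.1) to (8.3, 5.1), a distance of √(1.6² + 2.0²) ≈ 2.6.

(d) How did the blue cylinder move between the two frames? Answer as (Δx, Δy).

(-2.8, -1.6)

From the two frames, the blue cylinder sits at roughly (4.9, 3.0) before and (2.1, 1.4) after.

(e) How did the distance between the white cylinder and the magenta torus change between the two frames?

+0.4

They were about 2.9 units apart before and 3.3 after — 0.4 units further apart.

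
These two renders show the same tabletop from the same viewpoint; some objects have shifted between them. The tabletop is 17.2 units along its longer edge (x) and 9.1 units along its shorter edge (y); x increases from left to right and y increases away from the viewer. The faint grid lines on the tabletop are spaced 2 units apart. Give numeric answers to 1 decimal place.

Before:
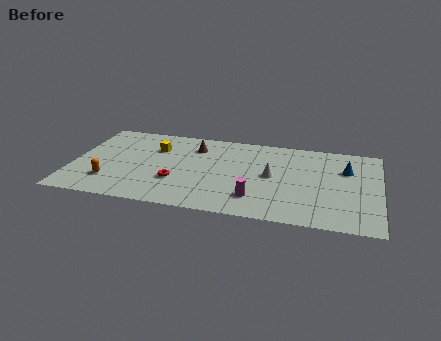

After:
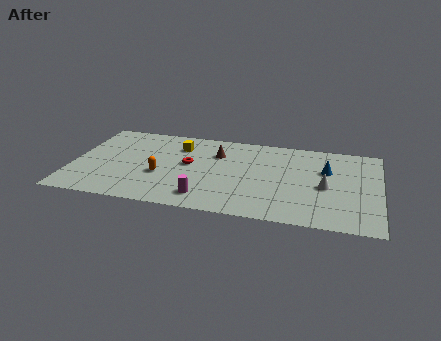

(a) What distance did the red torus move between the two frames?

2.1

The red torus was near (5.9, 3.0) before and (6.5, 5.0) after, so it travelled √(0.6² + 2.0²) ≈ 2.1 units.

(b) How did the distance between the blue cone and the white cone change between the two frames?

-2.6

The distance was about 4.4 in the first image and 1.8 in the second, so they moved 2.6 units closer together.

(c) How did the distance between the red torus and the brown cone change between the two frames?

-2.0

Before: roughly 4.1 units apart; after: 2.1. That's 2.0 units closer together.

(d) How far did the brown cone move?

1.4

From (6.7, 7.0) to (8.0, 6.5), the brown cone covered √(1.3² + 0.5²) ≈ 1.4 units.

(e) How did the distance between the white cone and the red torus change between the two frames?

+2.2

The distance was about 5.6 in the first image and 7.8 in the second, so they moved 2.2 units further apart.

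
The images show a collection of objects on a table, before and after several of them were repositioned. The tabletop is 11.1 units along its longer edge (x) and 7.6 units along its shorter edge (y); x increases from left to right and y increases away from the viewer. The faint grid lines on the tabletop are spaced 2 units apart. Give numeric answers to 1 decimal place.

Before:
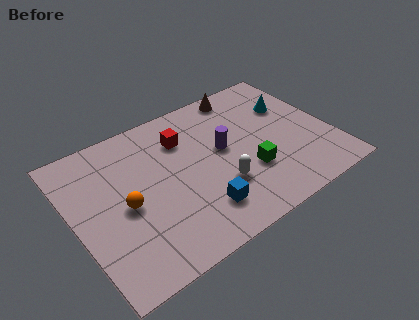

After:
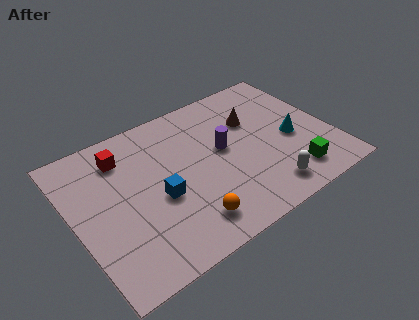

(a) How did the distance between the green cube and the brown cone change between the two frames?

-0.5

They were about 4.3 units apart before and 3.8 after — 0.5 units closer together.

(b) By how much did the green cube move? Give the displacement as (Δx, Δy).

(1.7, -1.1)

The green cube was at about (7.3, 2.5) and moved to about (9.0, 1.4).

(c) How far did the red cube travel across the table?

2.6

The red cube was near (5.0, 5.6) before and (2.4, 6.0) after, so it travelled √(2.6² + 0.4²) ≈ 2.6 units.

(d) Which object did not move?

the purple cylinder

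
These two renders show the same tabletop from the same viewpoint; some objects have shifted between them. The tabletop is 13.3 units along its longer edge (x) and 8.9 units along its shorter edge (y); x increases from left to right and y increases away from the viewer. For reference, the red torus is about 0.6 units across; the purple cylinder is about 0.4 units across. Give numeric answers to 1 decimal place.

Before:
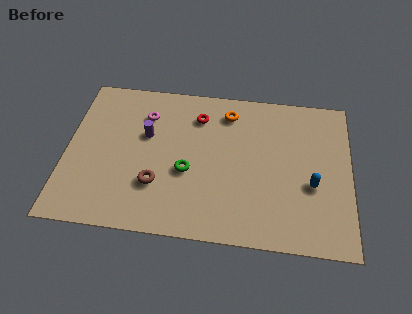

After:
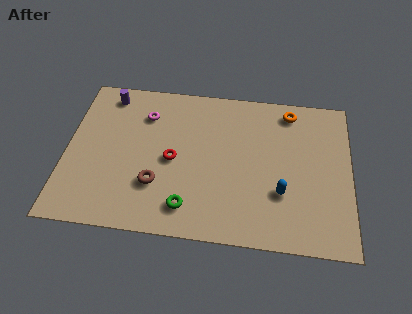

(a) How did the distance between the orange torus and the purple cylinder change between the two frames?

+4.4

The distance was about 4.2 in the first image and 8.6 in the second, so they moved 4.4 units further apart.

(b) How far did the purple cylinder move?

2.9

The purple cylinder was near (3.7, 5.5) before and (1.8, 7.7) after, so it travelled √(1.9² + 2.2²) ≈ 2.9 units.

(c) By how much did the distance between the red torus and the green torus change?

-0.6

They were about 3.3 units apart before and 2.7 after — 0.6 units closer together.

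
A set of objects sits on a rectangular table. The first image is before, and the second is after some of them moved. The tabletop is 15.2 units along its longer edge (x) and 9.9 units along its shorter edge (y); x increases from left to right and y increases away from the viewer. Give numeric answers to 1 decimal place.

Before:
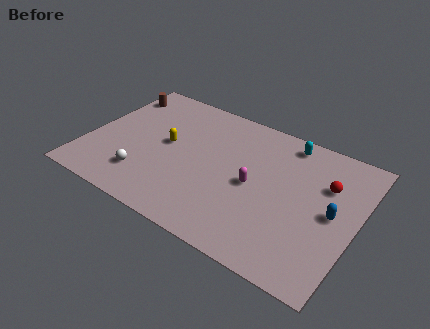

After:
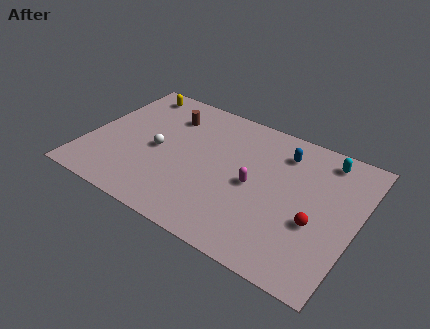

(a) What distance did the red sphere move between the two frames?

2.9

The red sphere was near (13.3, 6.7) before and (13.1, 3.8) after, so it travelled √(0.2² + 2.9²) ≈ 2.9 units.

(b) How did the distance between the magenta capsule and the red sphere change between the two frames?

-0.6

They were about 4.3 units apart before and 3.7 after — 0.6 units closer together.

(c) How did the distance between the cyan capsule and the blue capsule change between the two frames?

-2.5

They were about 4.9 units apart before and 2.4 after — 2.5 units closer together.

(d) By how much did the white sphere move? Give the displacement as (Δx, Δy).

(0.4, 2.3)

The white sphere started near (3.6, 2.3) and ended near (4.0, 4.6).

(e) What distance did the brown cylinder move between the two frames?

3.2

The brown cylinder was near (0.9, 8.0) before and (4.1, 7.5) after, so it travelled √(3.2² + 0.5²) ≈ 3.2 units.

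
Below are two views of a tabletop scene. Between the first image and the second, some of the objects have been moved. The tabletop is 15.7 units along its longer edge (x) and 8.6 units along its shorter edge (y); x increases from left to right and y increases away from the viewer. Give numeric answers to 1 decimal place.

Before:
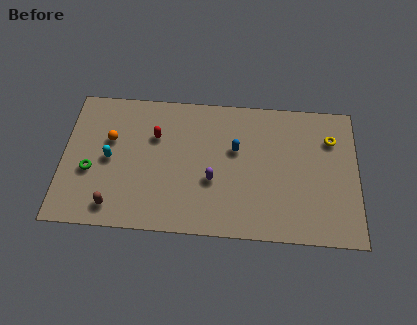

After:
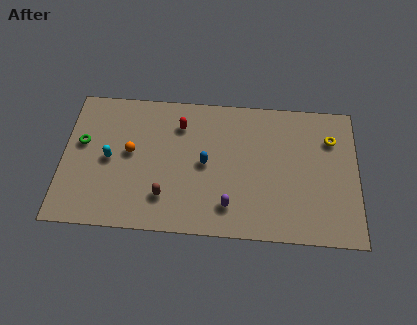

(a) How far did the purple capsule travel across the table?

1.7

From (8.0, 3.3) to (8.9, 1.8), the purple capsule covered √(0.9² + 1.5²) ≈ 1.7 units.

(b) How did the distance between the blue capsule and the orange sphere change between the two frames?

-2.7

They were about 6.7 units apart before and 4.0 after — 2.7 units closer together.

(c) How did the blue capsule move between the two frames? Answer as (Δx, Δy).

(-1.6, -1.0)

The blue capsule started near (9.2, 5.3) and ended near (7.6, 4.3).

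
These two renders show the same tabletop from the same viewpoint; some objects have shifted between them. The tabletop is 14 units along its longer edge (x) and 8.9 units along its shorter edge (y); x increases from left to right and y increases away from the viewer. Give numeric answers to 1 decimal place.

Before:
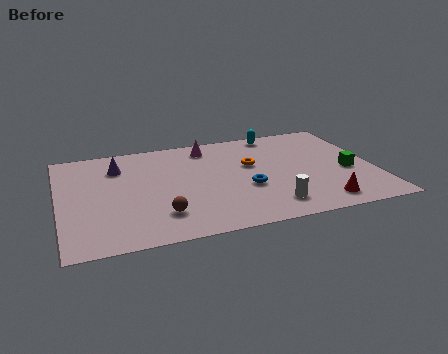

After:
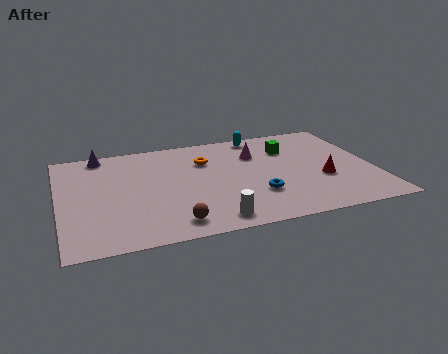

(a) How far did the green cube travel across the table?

3.6

The green cube moved from about (12.8, 3.7) to (10.4, 6.4), a distance of √(2.4² + 2.7²) ≈ 3.6.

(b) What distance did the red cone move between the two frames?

2.0

From (11.3, 1.3) to (11.6, 3.3), the red cone covered √(0.3² + 2.0²) ≈ 2.0 units.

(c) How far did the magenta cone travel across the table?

2.4

The magenta cone moved from about (6.8, 7.5) to (8.9, 6.3), a distance of √(2.1² + 1.2²) ≈ 2.4.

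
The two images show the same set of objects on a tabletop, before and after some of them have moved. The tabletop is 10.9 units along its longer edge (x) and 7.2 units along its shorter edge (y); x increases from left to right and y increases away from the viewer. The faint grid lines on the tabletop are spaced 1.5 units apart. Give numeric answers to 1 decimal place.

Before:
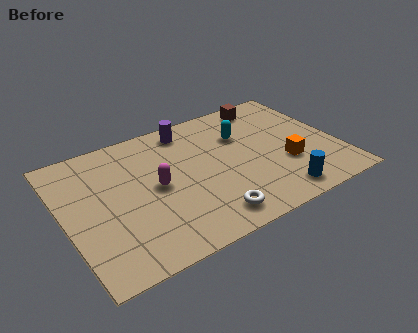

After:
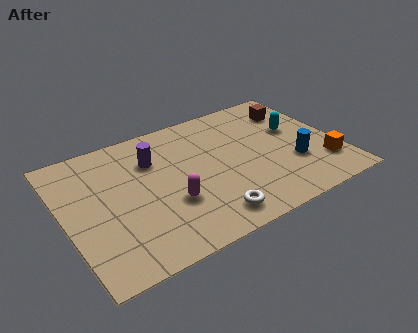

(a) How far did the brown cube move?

1.3

The brown cube moved from about (8.6, 6.3) to (9.6, 5.5), a distance of √(1.0² + 0.8²) ≈ 1.3.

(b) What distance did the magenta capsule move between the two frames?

1.2

The magenta capsule moved from about (3.6, 3.6) to (4.0, 2.5), a distance of √(0.4² + 1.1²) ≈ 1.2.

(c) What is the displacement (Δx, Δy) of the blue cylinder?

(0.9, 1.4)

From the two frames, the blue cylinder sits at roughly (8.1, 1.0) before and (9.0, 2.4) after.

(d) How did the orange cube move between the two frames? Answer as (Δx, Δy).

(1.4, -0.7)

The orange cube was at about (8.7, 2.5) and moved to about (10.1, 1.8).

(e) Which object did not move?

the white torus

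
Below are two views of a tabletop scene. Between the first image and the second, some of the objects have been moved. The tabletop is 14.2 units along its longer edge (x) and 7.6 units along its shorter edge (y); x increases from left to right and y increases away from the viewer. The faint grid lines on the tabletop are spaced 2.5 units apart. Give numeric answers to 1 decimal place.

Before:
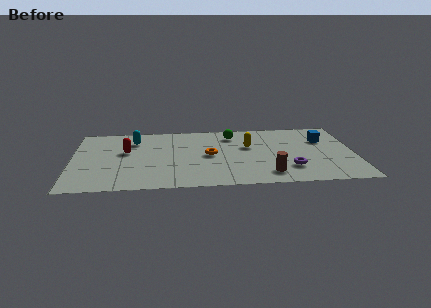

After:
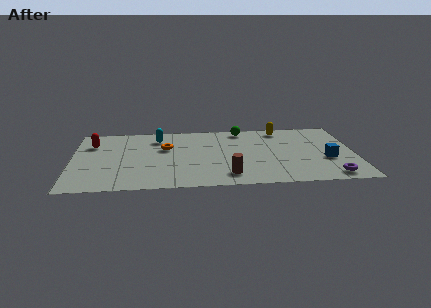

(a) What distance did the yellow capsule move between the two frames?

2.5

The yellow capsule was near (8.9, 4.7) before and (10.6, 6.6) after, so it travelled √(1.7² + 1.9²) ≈ 2.5 units.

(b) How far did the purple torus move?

2.2

The purple torus was near (10.9, 2.0) before and (12.9, 1.0) after, so it travelled √(2.0² + 1.0²) ≈ 2.2 units.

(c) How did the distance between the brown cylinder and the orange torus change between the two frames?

+0.8

Before: roughly 3.8 units apart; after: 4.6. That's 0.8 units further apart.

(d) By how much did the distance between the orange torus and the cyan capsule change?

-3.0

Before: roughly 4.3 units apart; after: 1.3. That's 3.0 units closer together.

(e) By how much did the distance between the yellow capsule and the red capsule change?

+3.5

The distance was about 6.2 in the first image and 9.7 in the second, so they moved 3.5 units further apart.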